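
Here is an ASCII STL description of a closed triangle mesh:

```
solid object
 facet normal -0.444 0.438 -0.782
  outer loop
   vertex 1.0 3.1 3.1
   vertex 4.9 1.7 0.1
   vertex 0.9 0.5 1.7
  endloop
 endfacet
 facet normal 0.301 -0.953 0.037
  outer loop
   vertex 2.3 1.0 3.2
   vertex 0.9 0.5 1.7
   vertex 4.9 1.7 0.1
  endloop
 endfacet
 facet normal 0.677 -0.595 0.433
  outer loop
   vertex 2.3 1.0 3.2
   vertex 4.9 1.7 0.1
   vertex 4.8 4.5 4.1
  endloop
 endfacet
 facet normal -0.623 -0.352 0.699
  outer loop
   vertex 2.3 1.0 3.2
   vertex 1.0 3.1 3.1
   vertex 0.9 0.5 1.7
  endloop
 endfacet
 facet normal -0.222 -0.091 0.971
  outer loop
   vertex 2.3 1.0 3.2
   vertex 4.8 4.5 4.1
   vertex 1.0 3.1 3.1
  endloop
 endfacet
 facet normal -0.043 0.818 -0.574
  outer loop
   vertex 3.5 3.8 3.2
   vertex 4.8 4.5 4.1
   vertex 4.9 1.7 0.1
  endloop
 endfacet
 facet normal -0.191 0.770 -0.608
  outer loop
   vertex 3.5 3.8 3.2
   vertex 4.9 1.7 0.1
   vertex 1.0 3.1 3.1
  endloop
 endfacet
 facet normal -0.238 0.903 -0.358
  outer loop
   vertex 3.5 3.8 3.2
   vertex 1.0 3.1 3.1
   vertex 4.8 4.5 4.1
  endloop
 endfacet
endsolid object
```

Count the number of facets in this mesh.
8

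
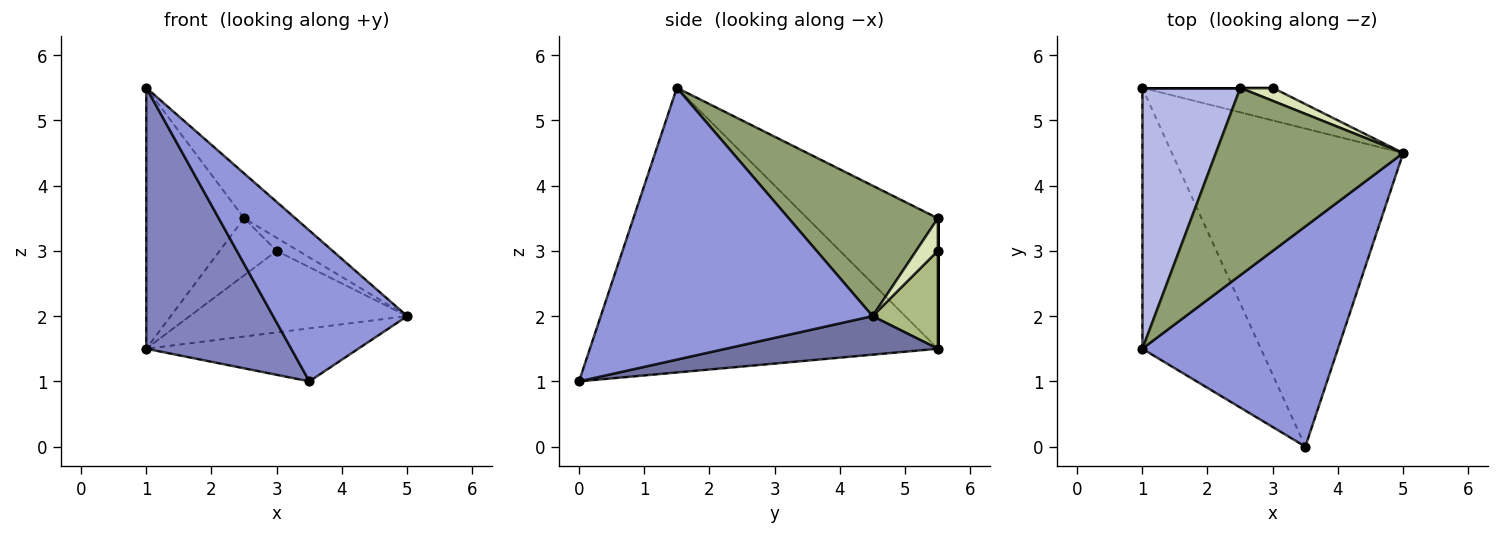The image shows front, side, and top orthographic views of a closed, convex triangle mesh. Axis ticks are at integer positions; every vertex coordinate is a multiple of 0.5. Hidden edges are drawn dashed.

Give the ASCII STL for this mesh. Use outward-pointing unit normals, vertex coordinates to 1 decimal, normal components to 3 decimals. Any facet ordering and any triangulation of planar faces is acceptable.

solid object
 facet normal 0.162 0.162 -0.973
  outer loop
   vertex 3.5 0.0 1.0
   vertex 1.0 5.5 1.5
   vertex 5.0 4.5 2.0
  endloop
 endfacet
 facet normal -0.862 -0.359 -0.359
  outer loop
   vertex 1.0 1.5 5.5
   vertex 1.0 5.5 1.5
   vertex 3.5 0.0 1.0
  endloop
 endfacet
 facet normal 0.753 -0.372 0.542
  outer loop
   vertex 1.0 1.5 5.5
   vertex 3.5 0.0 1.0
   vertex 5.0 4.5 2.0
  endloop
 endfacet
 facet normal -0.686 0.514 0.514
  outer loop
   vertex 2.5 5.5 3.5
   vertex 1.0 5.5 1.5
   vertex 1.0 1.5 5.5
  endloop
 endfacet
 facet normal 0.560 0.193 0.806
  outer loop
   vertex 2.5 5.5 3.5
   vertex 1.0 1.5 5.5
   vertex 5.0 4.5 2.0
  endloop
 endfacet
 facet normal 0.268 0.894 -0.358
  outer loop
   vertex 3.0 5.5 3.0
   vertex 5.0 4.5 2.0
   vertex 1.0 5.5 1.5
  endloop
 endfacet
 facet normal 0.000 1.000 0.000
  outer loop
   vertex 3.0 5.5 3.0
   vertex 1.0 5.5 1.5
   vertex 2.5 5.5 3.5
  endloop
 endfacet
 facet normal 0.577 0.577 0.577
  outer loop
   vertex 3.0 5.5 3.0
   vertex 2.5 5.5 3.5
   vertex 5.0 4.5 2.0
  endloop
 endfacet
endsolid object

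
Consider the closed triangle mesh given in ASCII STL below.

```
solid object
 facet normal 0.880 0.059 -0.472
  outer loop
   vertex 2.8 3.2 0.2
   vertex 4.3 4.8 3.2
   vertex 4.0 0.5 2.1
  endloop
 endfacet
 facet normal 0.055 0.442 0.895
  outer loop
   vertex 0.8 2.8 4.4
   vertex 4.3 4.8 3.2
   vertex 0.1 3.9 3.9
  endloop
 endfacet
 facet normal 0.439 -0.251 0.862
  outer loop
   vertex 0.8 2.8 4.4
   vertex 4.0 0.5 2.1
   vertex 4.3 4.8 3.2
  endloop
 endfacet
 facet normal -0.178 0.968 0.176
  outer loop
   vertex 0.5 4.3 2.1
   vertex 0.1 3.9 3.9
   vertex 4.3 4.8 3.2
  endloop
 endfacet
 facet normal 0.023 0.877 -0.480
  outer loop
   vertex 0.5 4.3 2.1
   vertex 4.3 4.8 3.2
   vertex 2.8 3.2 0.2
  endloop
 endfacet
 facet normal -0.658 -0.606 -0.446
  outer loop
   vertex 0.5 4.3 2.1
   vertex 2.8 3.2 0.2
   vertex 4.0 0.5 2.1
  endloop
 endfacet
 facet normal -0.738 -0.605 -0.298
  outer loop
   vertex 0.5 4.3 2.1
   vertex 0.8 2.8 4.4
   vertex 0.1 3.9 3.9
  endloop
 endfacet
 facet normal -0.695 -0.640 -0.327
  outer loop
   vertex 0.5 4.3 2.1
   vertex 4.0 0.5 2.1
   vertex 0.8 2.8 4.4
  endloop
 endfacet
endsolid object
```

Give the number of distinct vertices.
6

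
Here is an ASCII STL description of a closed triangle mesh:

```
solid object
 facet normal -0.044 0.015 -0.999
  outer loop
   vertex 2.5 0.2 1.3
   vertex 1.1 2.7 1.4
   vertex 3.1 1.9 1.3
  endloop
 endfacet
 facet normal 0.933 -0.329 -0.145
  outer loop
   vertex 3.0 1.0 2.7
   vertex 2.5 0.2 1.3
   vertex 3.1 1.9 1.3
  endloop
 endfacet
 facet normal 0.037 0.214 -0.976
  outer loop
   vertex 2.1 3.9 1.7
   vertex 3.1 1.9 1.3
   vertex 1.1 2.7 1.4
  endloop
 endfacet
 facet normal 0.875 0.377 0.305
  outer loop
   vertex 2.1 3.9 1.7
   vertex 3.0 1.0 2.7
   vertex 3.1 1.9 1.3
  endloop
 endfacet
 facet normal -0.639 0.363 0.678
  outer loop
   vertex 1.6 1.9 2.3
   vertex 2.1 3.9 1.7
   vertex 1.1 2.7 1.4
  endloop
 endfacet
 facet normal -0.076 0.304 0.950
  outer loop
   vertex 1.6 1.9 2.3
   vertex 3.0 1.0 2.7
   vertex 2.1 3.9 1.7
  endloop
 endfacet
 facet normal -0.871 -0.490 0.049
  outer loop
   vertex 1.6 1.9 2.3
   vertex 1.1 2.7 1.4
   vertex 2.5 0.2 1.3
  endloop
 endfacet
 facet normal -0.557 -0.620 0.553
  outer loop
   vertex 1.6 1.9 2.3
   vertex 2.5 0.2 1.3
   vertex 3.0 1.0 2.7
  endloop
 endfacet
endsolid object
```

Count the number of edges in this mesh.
12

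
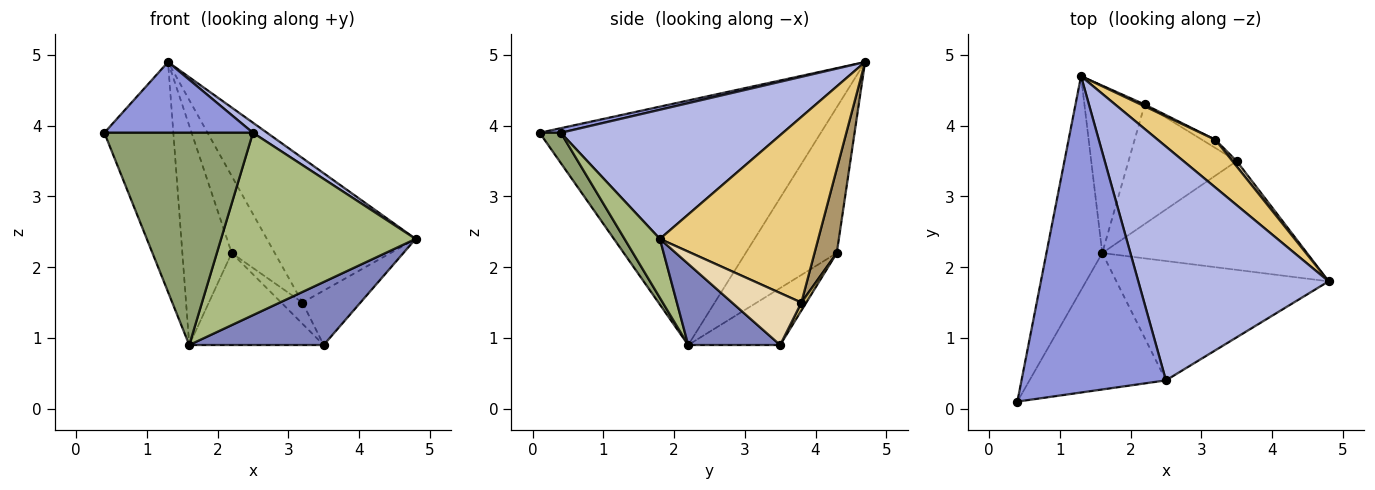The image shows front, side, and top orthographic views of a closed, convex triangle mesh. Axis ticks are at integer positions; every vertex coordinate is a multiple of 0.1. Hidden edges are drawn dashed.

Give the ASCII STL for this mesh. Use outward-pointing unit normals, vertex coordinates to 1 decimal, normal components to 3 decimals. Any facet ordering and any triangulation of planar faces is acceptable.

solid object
 facet normal -0.948 0.233 -0.216
  outer loop
   vertex 1.6 2.2 0.9
   vertex 0.4 0.1 3.9
   vertex 1.3 4.7 4.9
  endloop
 endfacet
 facet normal 0.324 -0.474 -0.819
  outer loop
   vertex 3.5 3.5 0.9
   vertex 4.8 1.8 2.4
   vertex 1.6 2.2 0.9
  endloop
 endfacet
 facet normal 0.031 -0.218 0.975
  outer loop
   vertex 2.5 0.4 3.9
   vertex 1.3 4.7 4.9
   vertex 0.4 0.1 3.9
  endloop
 endfacet
 facet normal 0.561 -0.036 0.827
  outer loop
   vertex 2.5 0.4 3.9
   vertex 4.8 1.8 2.4
   vertex 1.3 4.7 4.9
  endloop
 endfacet
 facet normal 0.119 -0.835 -0.537
  outer loop
   vertex 2.5 0.4 3.9
   vertex 0.4 0.1 3.9
   vertex 1.6 2.2 0.9
  endloop
 endfacet
 facet normal 0.150 -0.827 -0.541
  outer loop
   vertex 2.5 0.4 3.9
   vertex 1.6 2.2 0.9
   vertex 4.8 1.8 2.4
  endloop
 endfacet
 facet normal -0.826 0.448 -0.342
  outer loop
   vertex 2.2 4.3 2.2
   vertex 1.6 2.2 0.9
   vertex 1.3 4.7 4.9
  endloop
 endfacet
 facet normal -0.385 0.563 -0.731
  outer loop
   vertex 2.2 4.3 2.2
   vertex 3.5 3.5 0.9
   vertex 1.6 2.2 0.9
  endloop
 endfacet
 facet normal 0.459 0.888 0.021
  outer loop
   vertex 3.2 3.8 1.5
   vertex 2.2 4.3 2.2
   vertex 1.3 4.7 4.9
  endloop
 endfacet
 facet normal 0.211 0.912 -0.351
  outer loop
   vertex 3.2 3.8 1.5
   vertex 3.5 3.5 0.9
   vertex 2.2 4.3 2.2
  endloop
 endfacet
 facet normal 0.711 0.668 0.220
  outer loop
   vertex 3.2 3.8 1.5
   vertex 1.3 4.7 4.9
   vertex 4.8 1.8 2.4
  endloop
 endfacet
 facet normal 0.765 0.640 0.062
  outer loop
   vertex 3.2 3.8 1.5
   vertex 4.8 1.8 2.4
   vertex 3.5 3.5 0.9
  endloop
 endfacet
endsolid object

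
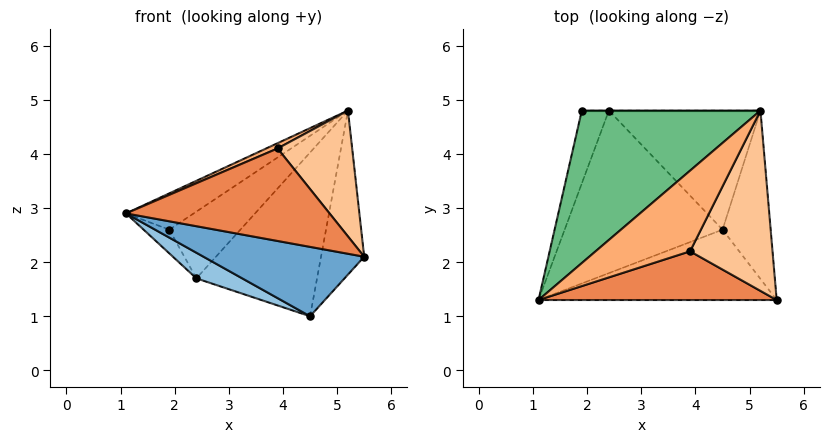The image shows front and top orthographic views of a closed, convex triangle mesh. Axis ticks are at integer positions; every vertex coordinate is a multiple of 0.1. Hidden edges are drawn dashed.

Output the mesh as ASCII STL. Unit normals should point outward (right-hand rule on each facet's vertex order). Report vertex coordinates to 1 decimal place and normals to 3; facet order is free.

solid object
 facet normal -0.128 -0.696 -0.706
  outer loop
   vertex 4.5 2.6 1.0
   vertex 5.5 1.3 2.1
   vertex 1.1 1.3 2.9
  endloop
 endfacet
 facet normal -0.442 -0.140 -0.886
  outer loop
   vertex 4.5 2.6 1.0
   vertex 1.1 1.3 2.9
   vertex 2.4 4.8 1.7
  endloop
 endfacet
 facet normal 0.861 0.355 -0.364
  outer loop
   vertex 4.5 2.6 1.0
   vertex 5.2 4.8 4.8
   vertex 5.5 1.3 2.1
  endloop
 endfacet
 facet normal 0.546 0.678 -0.493
  outer loop
   vertex 4.5 2.6 1.0
   vertex 2.4 4.8 1.7
   vertex 5.2 4.8 4.8
  endloop
 endfacet
 facet normal 0.084 -0.882 0.464
  outer loop
   vertex 3.9 2.2 4.1
   vertex 1.1 1.3 2.9
   vertex 5.5 1.3 2.1
  endloop
 endfacet
 facet normal -0.377 -0.061 0.924
  outer loop
   vertex 3.9 2.2 4.1
   vertex 5.2 4.8 4.8
   vertex 1.1 1.3 2.9
  endloop
 endfacet
 facet normal 0.575 -0.468 0.671
  outer loop
   vertex 3.9 2.2 4.1
   vertex 5.5 1.3 2.1
   vertex 5.2 4.8 4.8
  endloop
 endfacet
 facet normal -0.863 0.156 -0.480
  outer loop
   vertex 1.9 4.8 2.6
   vertex 2.4 4.8 1.7
   vertex 1.1 1.3 2.9
  endloop
 endfacet
 facet normal -0.544 0.194 0.816
  outer loop
   vertex 1.9 4.8 2.6
   vertex 1.1 1.3 2.9
   vertex 5.2 4.8 4.8
  endloop
 endfacet
 facet normal 0.000 1.000 0.000
  outer loop
   vertex 1.9 4.8 2.6
   vertex 5.2 4.8 4.8
   vertex 2.4 4.8 1.7
  endloop
 endfacet
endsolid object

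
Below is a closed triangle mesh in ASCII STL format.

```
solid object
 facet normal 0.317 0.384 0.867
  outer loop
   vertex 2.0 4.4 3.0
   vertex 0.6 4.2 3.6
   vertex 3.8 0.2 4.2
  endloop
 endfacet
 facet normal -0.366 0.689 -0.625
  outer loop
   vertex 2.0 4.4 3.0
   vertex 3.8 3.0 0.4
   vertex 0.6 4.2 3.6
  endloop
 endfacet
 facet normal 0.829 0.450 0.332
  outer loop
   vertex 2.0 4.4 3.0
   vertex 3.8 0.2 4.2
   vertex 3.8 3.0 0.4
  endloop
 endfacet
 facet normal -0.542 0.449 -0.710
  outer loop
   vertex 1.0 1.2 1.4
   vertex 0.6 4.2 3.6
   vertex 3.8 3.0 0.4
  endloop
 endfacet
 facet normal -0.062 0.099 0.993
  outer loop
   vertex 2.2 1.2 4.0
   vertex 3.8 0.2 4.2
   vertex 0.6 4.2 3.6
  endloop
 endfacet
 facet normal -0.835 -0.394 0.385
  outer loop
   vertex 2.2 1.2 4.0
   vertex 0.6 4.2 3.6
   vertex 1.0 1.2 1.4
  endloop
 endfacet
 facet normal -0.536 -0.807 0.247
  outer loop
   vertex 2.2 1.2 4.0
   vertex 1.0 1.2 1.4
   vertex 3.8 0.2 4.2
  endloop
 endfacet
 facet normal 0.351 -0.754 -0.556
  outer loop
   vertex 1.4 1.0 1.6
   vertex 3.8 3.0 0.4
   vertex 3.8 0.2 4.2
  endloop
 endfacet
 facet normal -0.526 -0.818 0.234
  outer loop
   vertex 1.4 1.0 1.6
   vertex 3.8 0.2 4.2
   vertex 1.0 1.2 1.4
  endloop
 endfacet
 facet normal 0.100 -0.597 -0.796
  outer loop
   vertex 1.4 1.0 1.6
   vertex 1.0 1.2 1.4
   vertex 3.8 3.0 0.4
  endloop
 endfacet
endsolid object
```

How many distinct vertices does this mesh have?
7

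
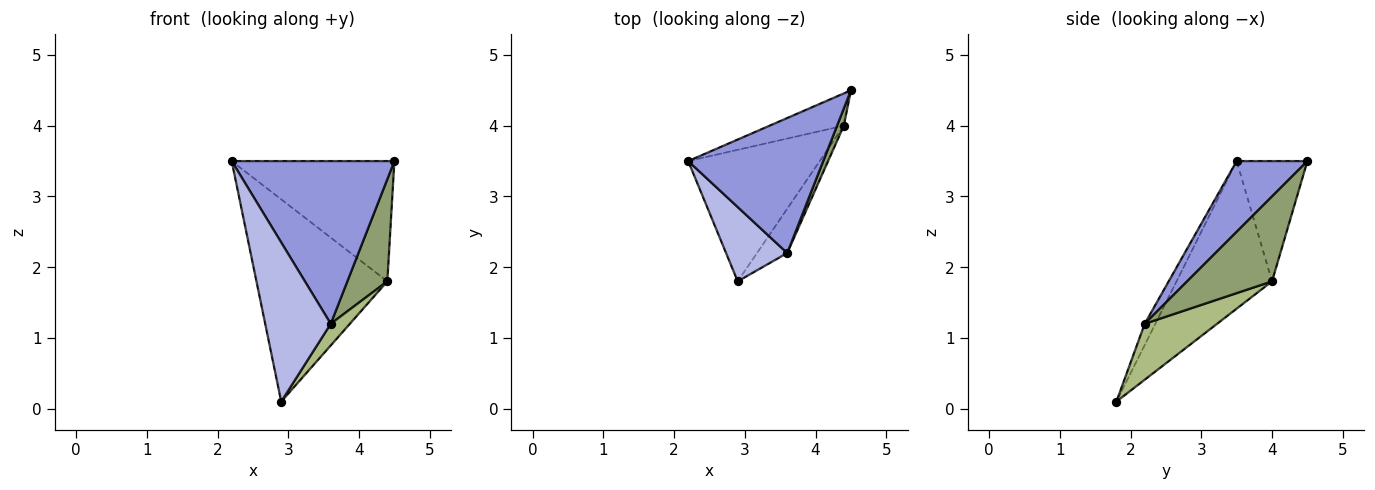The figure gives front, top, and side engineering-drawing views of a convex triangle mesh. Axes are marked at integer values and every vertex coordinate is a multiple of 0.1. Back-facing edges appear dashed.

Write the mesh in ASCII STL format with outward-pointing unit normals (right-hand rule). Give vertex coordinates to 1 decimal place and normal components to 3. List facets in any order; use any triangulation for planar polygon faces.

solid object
 facet normal -0.387 0.890 -0.239
  outer loop
   vertex 4.4 4.0 1.8
   vertex 2.2 3.5 3.5
   vertex 4.5 4.5 3.5
  endloop
 endfacet
 facet normal -0.522 0.715 -0.465
  outer loop
   vertex 4.4 4.0 1.8
   vertex 2.9 1.8 0.1
   vertex 2.2 3.5 3.5
  endloop
 endfacet
 facet normal 0.317 -0.730 0.606
  outer loop
   vertex 3.6 2.2 1.2
   vertex 4.5 4.5 3.5
   vertex 2.2 3.5 3.5
  endloop
 endfacet
 facet normal -0.145 -0.897 0.418
  outer loop
   vertex 3.6 2.2 1.2
   vertex 2.2 3.5 3.5
   vertex 2.9 1.8 0.1
  endloop
 endfacet
 facet normal 0.902 -0.425 0.072
  outer loop
   vertex 3.6 2.2 1.2
   vertex 4.4 4.0 1.8
   vertex 4.5 4.5 3.5
  endloop
 endfacet
 facet normal 0.857 -0.227 -0.463
  outer loop
   vertex 3.6 2.2 1.2
   vertex 2.9 1.8 0.1
   vertex 4.4 4.0 1.8
  endloop
 endfacet
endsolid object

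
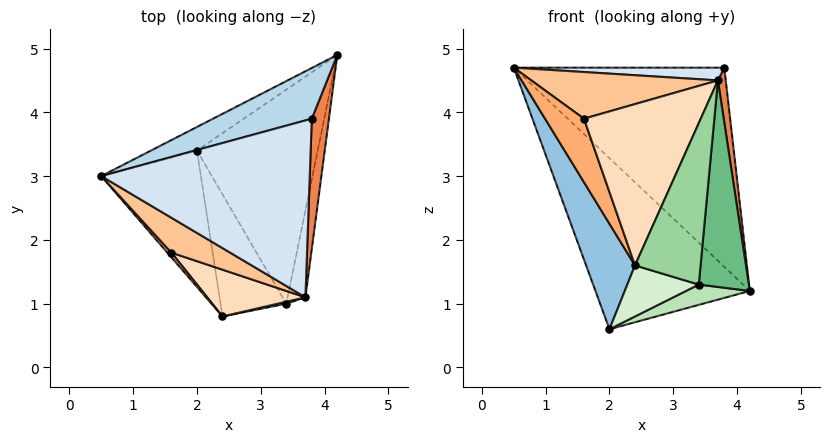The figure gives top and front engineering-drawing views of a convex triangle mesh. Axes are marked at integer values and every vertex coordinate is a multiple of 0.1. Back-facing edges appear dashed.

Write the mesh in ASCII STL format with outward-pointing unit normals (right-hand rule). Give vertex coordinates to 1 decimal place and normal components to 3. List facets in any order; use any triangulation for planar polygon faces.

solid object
 facet normal -0.538 0.835 -0.115
  outer loop
   vertex 2.0 3.4 0.6
   vertex 0.5 3.0 4.7
   vertex 4.2 4.9 1.2
  endloop
 endfacet
 facet normal -0.894 -0.274 -0.354
  outer loop
   vertex 2.0 3.4 0.6
   vertex 2.4 0.8 1.6
   vertex 0.5 3.0 4.7
  endloop
 endfacet
 facet normal -0.256 0.937 0.238
  outer loop
   vertex 3.8 3.9 4.7
   vertex 4.2 4.9 1.2
   vertex 0.5 3.0 4.7
  endloop
 endfacet
 facet normal 0.020 -0.072 0.997
  outer loop
   vertex 3.8 3.9 4.7
   vertex 0.5 3.0 4.7
   vertex 3.7 1.1 4.5
  endloop
 endfacet
 facet normal 0.994 -0.043 0.101
  outer loop
   vertex 3.8 3.9 4.7
   vertex 3.7 1.1 4.5
   vertex 4.2 4.9 1.2
  endloop
 endfacet
 facet normal -0.719 -0.693 0.051
  outer loop
   vertex 1.6 1.8 3.9
   vertex 0.5 3.0 4.7
   vertex 2.4 0.8 1.6
  endloop
 endfacet
 facet normal -0.401 -0.734 0.549
  outer loop
   vertex 1.6 1.8 3.9
   vertex 3.7 1.1 4.5
   vertex 0.5 3.0 4.7
  endloop
 endfacet
 facet normal -0.371 -0.892 0.259
  outer loop
   vertex 1.6 1.8 3.9
   vertex 2.4 0.8 1.6
   vertex 3.7 1.1 4.5
  endloop
 endfacet
 facet normal 0.976 -0.202 -0.085
  outer loop
   vertex 3.4 1.0 1.3
   vertex 4.2 4.9 1.2
   vertex 3.7 1.1 4.5
  endloop
 endfacet
 facet normal 0.200 -0.980 0.012
  outer loop
   vertex 3.4 1.0 1.3
   vertex 3.7 1.1 4.5
   vertex 2.4 0.8 1.6
  endloop
 endfacet
 facet normal 0.318 -0.090 -0.944
  outer loop
   vertex 3.4 1.0 1.3
   vertex 2.0 3.4 0.6
   vertex 4.2 4.9 1.2
  endloop
 endfacet
 facet normal -0.196 -0.378 -0.905
  outer loop
   vertex 3.4 1.0 1.3
   vertex 2.4 0.8 1.6
   vertex 2.0 3.4 0.6
  endloop
 endfacet
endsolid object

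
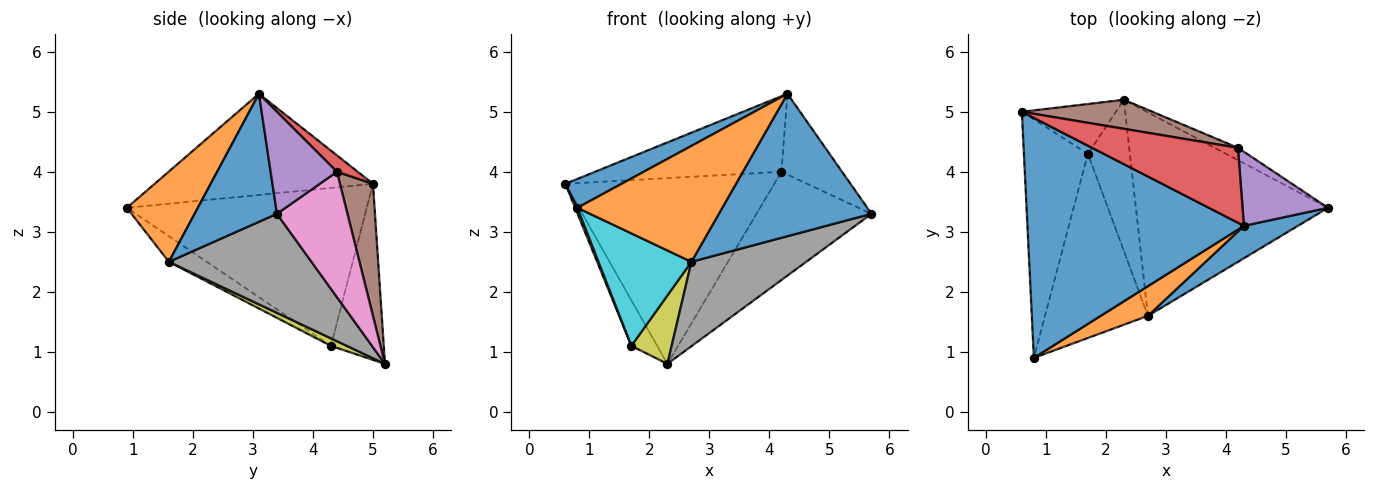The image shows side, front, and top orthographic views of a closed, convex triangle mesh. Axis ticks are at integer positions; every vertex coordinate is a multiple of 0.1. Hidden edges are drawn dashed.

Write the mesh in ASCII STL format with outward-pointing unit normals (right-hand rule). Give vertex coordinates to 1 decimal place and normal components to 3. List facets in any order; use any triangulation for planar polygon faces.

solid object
 facet normal -0.421 -0.108 0.901
  outer loop
   vertex 4.3 3.1 5.3
   vertex 0.6 5.0 3.8
   vertex 0.8 0.9 3.4
  endloop
 endfacet
 facet normal -0.927 -0.009 -0.375
  outer loop
   vertex 1.7 4.3 1.1
   vertex 0.8 0.9 3.4
   vertex 0.6 5.0 3.8
  endloop
 endfacet
 facet normal -0.810 0.396 -0.433
  outer loop
   vertex 1.7 4.3 1.1
   vertex 0.6 5.0 3.8
   vertex 2.3 5.2 0.8
  endloop
 endfacet
 facet normal 0.079 0.708 0.702
  outer loop
   vertex 4.2 4.4 4.0
   vertex 0.6 5.0 3.8
   vertex 4.3 3.1 5.3
  endloop
 endfacet
 facet normal 0.628 0.574 0.526
  outer loop
   vertex 4.2 4.4 4.0
   vertex 4.3 3.1 5.3
   vertex 5.7 3.4 3.3
  endloop
 endfacet
 facet normal 0.154 0.976 0.152
  outer loop
   vertex 4.2 4.4 4.0
   vertex 2.3 5.2 0.8
   vertex 0.6 5.0 3.8
  endloop
 endfacet
 facet normal 0.520 0.848 -0.097
  outer loop
   vertex 4.2 4.4 4.0
   vertex 5.7 3.4 3.3
   vertex 2.3 5.2 0.8
  endloop
 endfacet
 facet normal 0.430 -0.346 -0.834
  outer loop
   vertex 2.7 1.6 2.5
   vertex 2.3 5.2 0.8
   vertex 5.7 3.4 3.3
  endloop
 endfacet
 facet normal 0.161 -0.407 -0.899
  outer loop
   vertex 2.7 1.6 2.5
   vertex 1.7 4.3 1.1
   vertex 2.3 5.2 0.8
  endloop
 endfacet
 facet normal -0.208 -0.510 -0.835
  outer loop
   vertex 2.7 1.6 2.5
   vertex 0.8 0.9 3.4
   vertex 1.7 4.3 1.1
  endloop
 endfacet
 facet normal 0.465 -0.863 0.196
  outer loop
   vertex 2.7 1.6 2.5
   vertex 5.7 3.4 3.3
   vertex 4.3 3.1 5.3
  endloop
 endfacet
 facet normal 0.429 -0.875 0.224
  outer loop
   vertex 2.7 1.6 2.5
   vertex 4.3 3.1 5.3
   vertex 0.8 0.9 3.4
  endloop
 endfacet
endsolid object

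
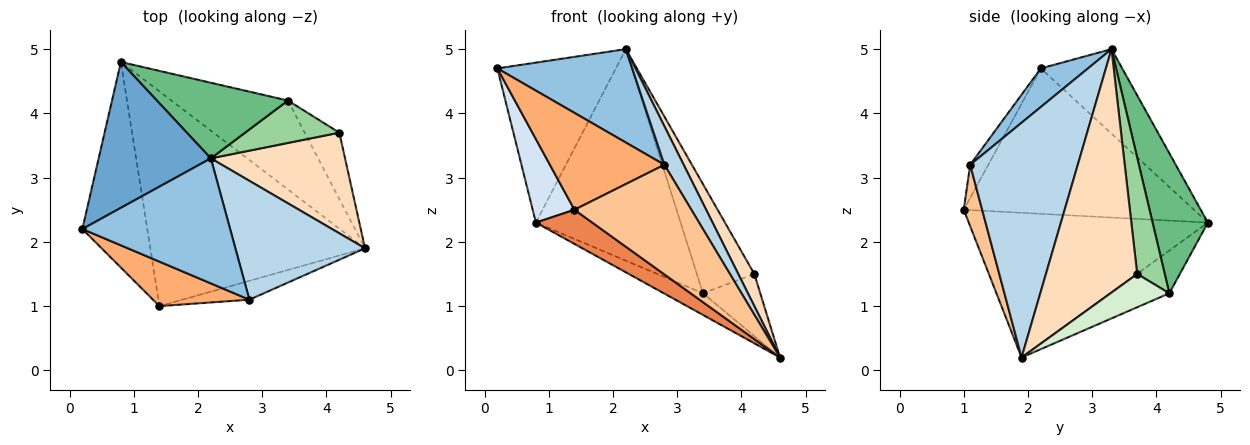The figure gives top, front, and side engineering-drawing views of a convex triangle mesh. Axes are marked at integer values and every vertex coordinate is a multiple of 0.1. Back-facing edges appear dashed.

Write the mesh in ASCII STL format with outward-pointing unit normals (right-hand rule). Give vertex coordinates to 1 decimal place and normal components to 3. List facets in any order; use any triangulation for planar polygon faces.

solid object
 facet normal -0.453 0.659 0.601
  outer loop
   vertex 2.2 3.3 5.0
   vertex 0.8 4.8 2.3
   vertex 0.2 2.2 4.7
  endloop
 endfacet
 facet normal 0.205 -0.586 0.784
  outer loop
   vertex 2.8 1.1 3.2
   vertex 2.2 3.3 5.0
   vertex 0.2 2.2 4.7
  endloop
 endfacet
 facet normal 0.865 -0.155 0.478
  outer loop
   vertex 2.8 1.1 3.2
   vertex 4.6 1.9 0.2
   vertex 2.2 3.3 5.0
  endloop
 endfacet
 facet normal -0.901 -0.163 -0.402
  outer loop
   vertex 1.4 1.0 2.5
   vertex 0.2 2.2 4.7
   vertex 0.8 4.8 2.3
  endloop
 endfacet
 facet normal -0.554 -0.131 -0.822
  outer loop
   vertex 1.4 1.0 2.5
   vertex 0.8 4.8 2.3
   vertex 4.6 1.9 0.2
  endloop
 endfacet
 facet normal -0.142 -0.900 0.413
  outer loop
   vertex 1.4 1.0 2.5
   vertex 2.8 1.1 3.2
   vertex 0.2 2.2 4.7
  endloop
 endfacet
 facet normal 0.153 -0.974 -0.168
  outer loop
   vertex 1.4 1.0 2.5
   vertex 4.6 1.9 0.2
   vertex 2.8 1.1 3.2
  endloop
 endfacet
 facet normal 0.866 -0.152 0.477
  outer loop
   vertex 4.2 3.7 1.5
   vertex 2.2 3.3 5.0
   vertex 4.6 1.9 0.2
  endloop
 endfacet
 facet normal 0.338 0.886 0.317
  outer loop
   vertex 3.4 4.2 1.2
   vertex 0.8 4.8 2.3
   vertex 2.2 3.3 5.0
  endloop
 endfacet
 facet normal 0.408 0.851 0.330
  outer loop
   vertex 3.4 4.2 1.2
   vertex 2.2 3.3 5.0
   vertex 4.2 3.7 1.5
  endloop
 endfacet
 facet normal -0.336 0.223 -0.915
  outer loop
   vertex 3.4 4.2 1.2
   vertex 4.6 1.9 0.2
   vertex 0.8 4.8 2.3
  endloop
 endfacet
 facet normal 0.574 0.559 -0.598
  outer loop
   vertex 3.4 4.2 1.2
   vertex 4.2 3.7 1.5
   vertex 4.6 1.9 0.2
  endloop
 endfacet
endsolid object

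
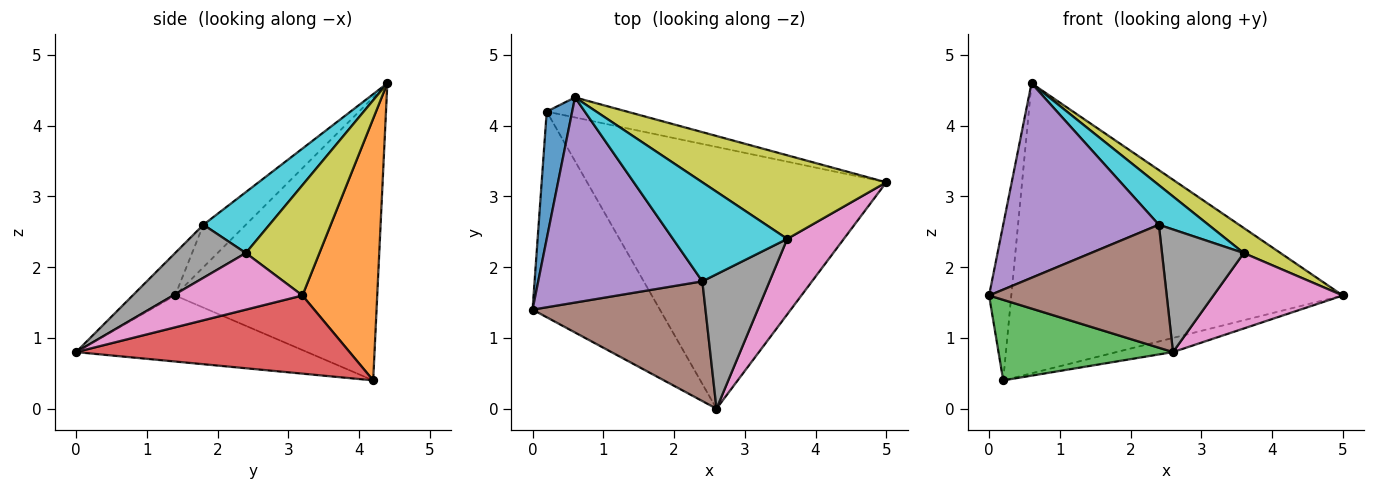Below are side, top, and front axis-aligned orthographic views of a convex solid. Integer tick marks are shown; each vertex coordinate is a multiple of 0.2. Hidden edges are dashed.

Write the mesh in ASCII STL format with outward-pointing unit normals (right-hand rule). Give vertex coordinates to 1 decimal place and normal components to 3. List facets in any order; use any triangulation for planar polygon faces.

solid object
 facet normal -0.990 0.109 0.089
  outer loop
   vertex 0.2 4.2 0.4
   vertex 0.0 1.4 1.6
   vertex 0.6 4.4 4.6
  endloop
 endfacet
 facet normal 0.220 0.973 -0.067
  outer loop
   vertex 0.2 4.2 0.4
   vertex 0.6 4.4 4.6
   vertex 5.0 3.2 1.6
  endloop
 endfacet
 facet normal -0.435 -0.328 -0.839
  outer loop
   vertex 2.6 0.0 0.8
   vertex 0.0 1.4 1.6
   vertex 0.2 4.2 0.4
  endloop
 endfacet
 facet normal 0.252 0.052 -0.966
  outer loop
   vertex 2.6 0.0 0.8
   vertex 0.2 4.2 0.4
   vertex 5.0 3.2 1.6
  endloop
 endfacet
 facet normal -0.184 -0.676 0.713
  outer loop
   vertex 2.4 1.8 2.6
   vertex 0.6 4.4 4.6
   vertex 0.0 1.4 1.6
  endloop
 endfacet
 facet normal -0.169 -0.706 0.688
  outer loop
   vertex 2.4 1.8 2.6
   vertex 0.0 1.4 1.6
   vertex 2.6 0.0 0.8
  endloop
 endfacet
 facet normal 0.577 -0.577 0.577
  outer loop
   vertex 3.6 2.4 2.2
   vertex 2.6 0.0 0.8
   vertex 5.0 3.2 1.6
  endloop
 endfacet
 facet normal 0.504 -0.582 0.638
  outer loop
   vertex 3.6 2.4 2.2
   vertex 2.4 1.8 2.6
   vertex 2.6 0.0 0.8
  endloop
 endfacet
 facet normal 0.498 -0.249 0.830
  outer loop
   vertex 3.6 2.4 2.2
   vertex 5.0 3.2 1.6
   vertex 0.6 4.4 4.6
  endloop
 endfacet
 facet normal 0.444 -0.333 0.832
  outer loop
   vertex 3.6 2.4 2.2
   vertex 0.6 4.4 4.6
   vertex 2.4 1.8 2.6
  endloop
 endfacet
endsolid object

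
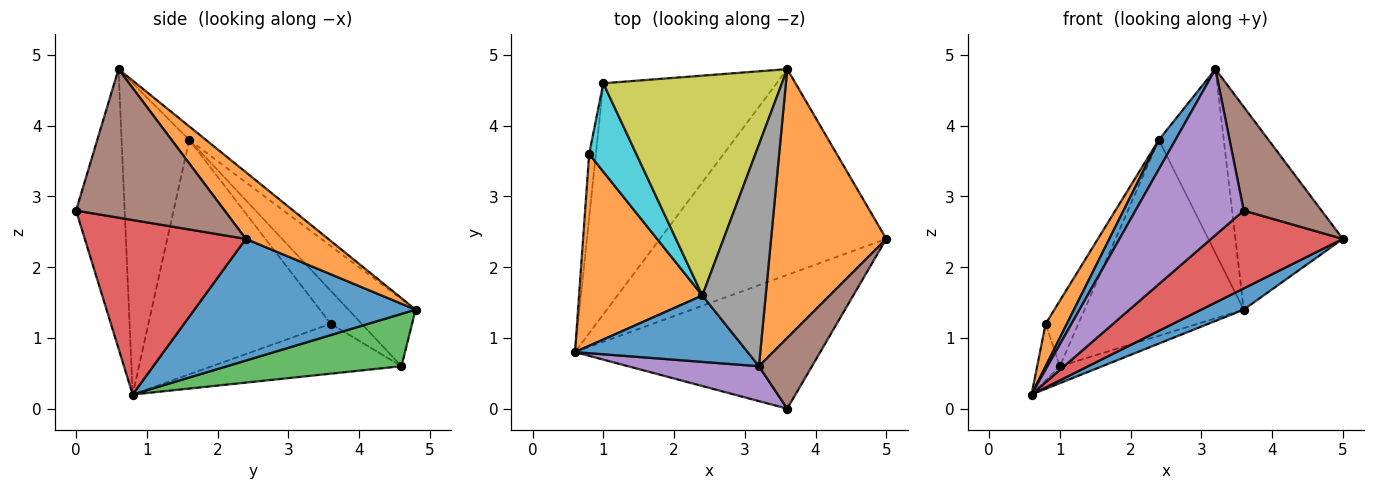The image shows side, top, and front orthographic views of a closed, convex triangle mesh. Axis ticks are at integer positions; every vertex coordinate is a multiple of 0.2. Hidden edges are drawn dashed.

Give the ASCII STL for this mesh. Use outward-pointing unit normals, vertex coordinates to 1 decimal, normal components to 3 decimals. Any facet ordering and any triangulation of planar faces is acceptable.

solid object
 facet normal 0.472 -0.090 -0.877
  outer loop
   vertex 3.6 4.8 1.4
   vertex 5.0 2.4 2.4
   vertex 0.6 0.8 0.2
  endloop
 endfacet
 facet normal 0.420 0.547 0.725
  outer loop
   vertex 3.2 0.6 4.8
   vertex 5.0 2.4 2.4
   vertex 3.6 4.8 1.4
  endloop
 endfacet
 facet normal 0.288 0.070 -0.955
  outer loop
   vertex 1.0 4.6 0.6
   vertex 3.6 4.8 1.4
   vertex 0.6 0.8 0.2
  endloop
 endfacet
 facet normal 0.524 -0.428 -0.736
  outer loop
   vertex 3.6 0.0 2.8
   vertex 0.6 0.8 0.2
   vertex 5.0 2.4 2.4
  endloop
 endfacet
 facet normal -0.402 -0.896 0.188
  outer loop
   vertex 3.6 0.0 2.8
   vertex 3.2 0.6 4.8
   vertex 0.6 0.8 0.2
  endloop
 endfacet
 facet normal 0.845 -0.442 0.302
  outer loop
   vertex 3.6 0.0 2.8
   vertex 5.0 2.4 2.4
   vertex 3.2 0.6 4.8
  endloop
 endfacet
 facet normal -0.984 0.118 -0.132
  outer loop
   vertex 0.8 3.6 1.2
   vertex 1.0 4.6 0.6
   vertex 0.6 0.8 0.2
  endloop
 endfacet
 facet normal -0.162 0.630 0.759
  outer loop
   vertex 2.4 1.6 3.8
   vertex 3.2 0.6 4.8
   vertex 3.6 4.8 1.4
  endloop
 endfacet
 facet normal -0.270 0.640 0.719
  outer loop
   vertex 2.4 1.6 3.8
   vertex 3.6 4.8 1.4
   vertex 1.0 4.6 0.6
  endloop
 endfacet
 facet normal -0.490 0.518 0.701
  outer loop
   vertex 2.4 1.6 3.8
   vertex 1.0 4.6 0.6
   vertex 0.8 3.6 1.2
  endloop
 endfacet
 facet normal -0.855 -0.210 0.474
  outer loop
   vertex 2.4 1.6 3.8
   vertex 0.6 0.8 0.2
   vertex 3.2 0.6 4.8
  endloop
 endfacet
 facet normal -0.880 -0.102 0.463
  outer loop
   vertex 2.4 1.6 3.8
   vertex 0.8 3.6 1.2
   vertex 0.6 0.8 0.2
  endloop
 endfacet
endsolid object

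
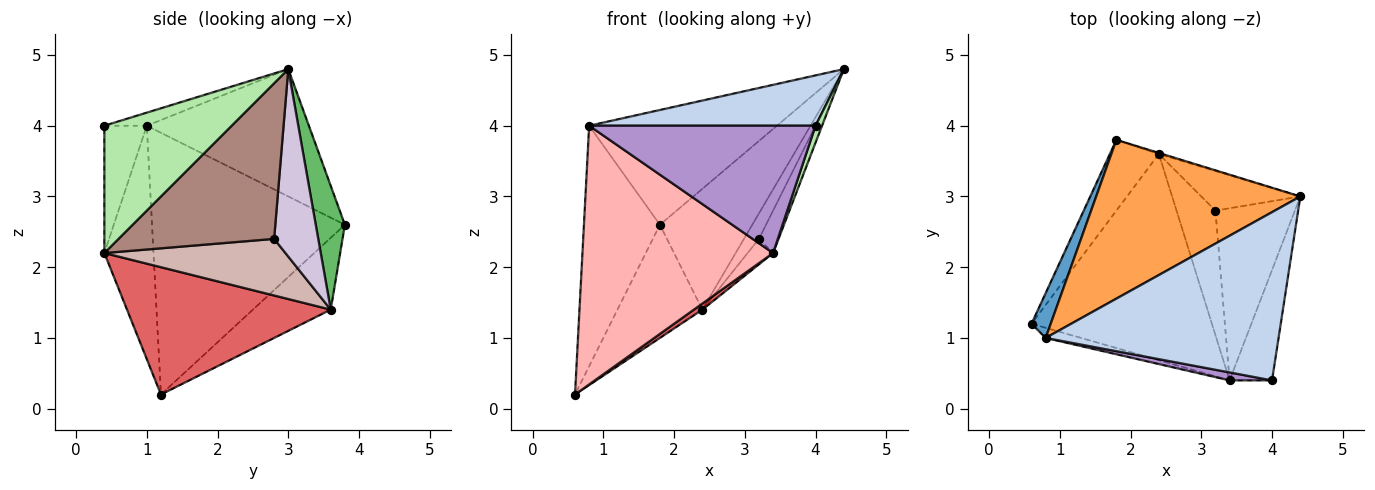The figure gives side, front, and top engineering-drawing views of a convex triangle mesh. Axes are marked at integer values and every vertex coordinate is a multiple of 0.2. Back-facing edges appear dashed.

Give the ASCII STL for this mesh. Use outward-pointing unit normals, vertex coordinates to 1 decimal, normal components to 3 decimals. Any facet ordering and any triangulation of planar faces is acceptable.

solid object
 facet normal -0.928 0.366 0.068
  outer loop
   vertex 0.8 1.0 4.0
   vertex 1.8 3.8 2.6
   vertex 0.6 1.2 0.2
  endloop
 endfacet
 facet normal -0.054 -0.286 0.957
  outer loop
   vertex 0.8 1.0 4.0
   vertex 4.0 0.4 4.0
   vertex 4.4 3.0 4.8
  endloop
 endfacet
 facet normal -0.451 0.523 0.723
  outer loop
   vertex 0.8 1.0 4.0
   vertex 4.4 3.0 4.8
   vertex 1.8 3.8 2.6
  endloop
 endfacet
 facet normal -0.614 0.670 -0.418
  outer loop
   vertex 2.4 3.6 1.4
   vertex 0.6 1.2 0.2
   vertex 1.8 3.8 2.6
  endloop
 endfacet
 facet normal 0.301 0.954 -0.009
  outer loop
   vertex 2.4 3.6 1.4
   vertex 1.8 3.8 2.6
   vertex 4.4 3.0 4.8
  endloop
 endfacet
 facet normal 0.948 -0.049 -0.316
  outer loop
   vertex 3.4 0.4 2.2
   vertex 4.4 3.0 4.8
   vertex 4.0 0.4 4.0
  endloop
 endfacet
 facet normal 0.577 -0.024 -0.817
  outer loop
   vertex 3.4 0.4 2.2
   vertex 0.6 1.2 0.2
   vertex 2.4 3.6 1.4
  endloop
 endfacet
 facet normal -0.249 -0.968 -0.038
  outer loop
   vertex 3.4 0.4 2.2
   vertex 0.8 1.0 4.0
   vertex 0.6 1.2 0.2
  endloop
 endfacet
 facet normal -0.184 -0.981 0.061
  outer loop
   vertex 3.4 0.4 2.2
   vertex 4.0 0.4 4.0
   vertex 0.8 1.0 4.0
  endloop
 endfacet
 facet normal 0.847 0.288 -0.447
  outer loop
   vertex 3.2 2.8 2.4
   vertex 2.4 3.6 1.4
   vertex 4.4 3.0 4.8
  endloop
 endfacet
 facet normal 0.885 0.111 -0.452
  outer loop
   vertex 3.2 2.8 2.4
   vertex 4.4 3.0 4.8
   vertex 3.4 0.4 2.2
  endloop
 endfacet
 facet normal 0.819 0.115 -0.563
  outer loop
   vertex 3.2 2.8 2.4
   vertex 3.4 0.4 2.2
   vertex 2.4 3.6 1.4
  endloop
 endfacet
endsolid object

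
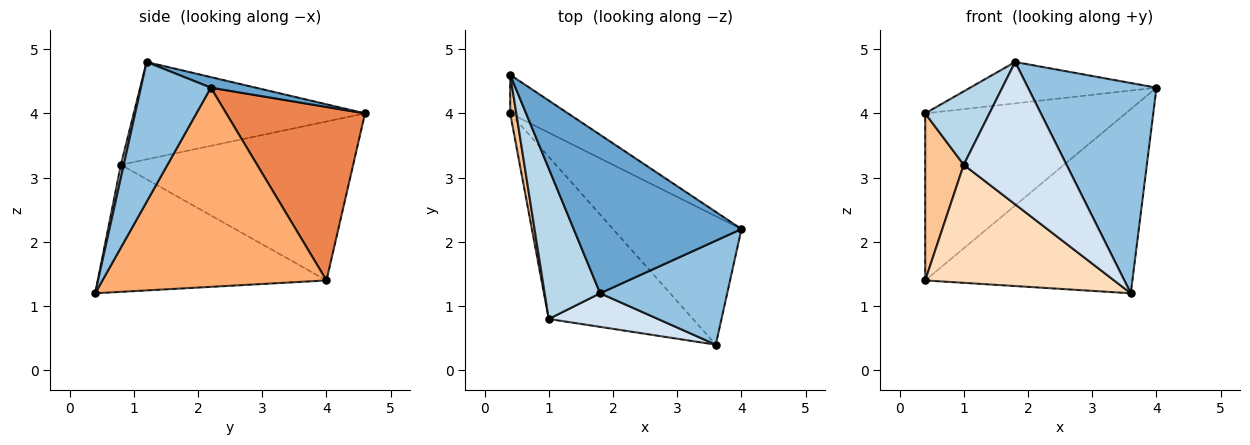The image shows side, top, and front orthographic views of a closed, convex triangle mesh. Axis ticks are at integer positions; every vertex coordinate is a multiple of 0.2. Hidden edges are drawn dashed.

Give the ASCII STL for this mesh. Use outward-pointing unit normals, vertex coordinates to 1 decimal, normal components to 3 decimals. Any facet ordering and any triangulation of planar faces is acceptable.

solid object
 facet normal 0.061 0.252 0.966
  outer loop
   vertex 1.8 1.2 4.8
   vertex 4.0 2.2 4.4
   vertex 0.4 4.6 4.0
  endloop
 endfacet
 facet normal 0.439 -0.806 0.398
  outer loop
   vertex 3.6 0.4 1.2
   vertex 4.0 2.2 4.4
   vertex 1.8 1.2 4.8
  endloop
 endfacet
 facet normal -0.845 -0.235 0.481
  outer loop
   vertex 1.0 0.8 3.2
   vertex 1.8 1.2 4.8
   vertex 0.4 4.6 4.0
  endloop
 endfacet
 facet normal 0.027 -0.973 0.230
  outer loop
   vertex 1.0 0.8 3.2
   vertex 3.6 0.4 1.2
   vertex 1.8 1.2 4.8
  endloop
 endfacet
 facet normal 0.559 0.808 -0.186
  outer loop
   vertex 0.4 4.0 1.4
   vertex 0.4 4.6 4.0
   vertex 4.0 2.2 4.4
  endloop
 endfacet
 facet normal 0.664 0.614 -0.428
  outer loop
   vertex 0.4 4.0 1.4
   vertex 4.0 2.2 4.4
   vertex 3.6 0.4 1.2
  endloop
 endfacet
 facet normal -0.986 -0.164 0.038
  outer loop
   vertex 0.4 4.0 1.4
   vertex 1.0 0.8 3.2
   vertex 0.4 4.6 4.0
  endloop
 endfacet
 facet normal -0.580 -0.479 -0.659
  outer loop
   vertex 0.4 4.0 1.4
   vertex 3.6 0.4 1.2
   vertex 1.0 0.8 3.2
  endloop
 endfacet
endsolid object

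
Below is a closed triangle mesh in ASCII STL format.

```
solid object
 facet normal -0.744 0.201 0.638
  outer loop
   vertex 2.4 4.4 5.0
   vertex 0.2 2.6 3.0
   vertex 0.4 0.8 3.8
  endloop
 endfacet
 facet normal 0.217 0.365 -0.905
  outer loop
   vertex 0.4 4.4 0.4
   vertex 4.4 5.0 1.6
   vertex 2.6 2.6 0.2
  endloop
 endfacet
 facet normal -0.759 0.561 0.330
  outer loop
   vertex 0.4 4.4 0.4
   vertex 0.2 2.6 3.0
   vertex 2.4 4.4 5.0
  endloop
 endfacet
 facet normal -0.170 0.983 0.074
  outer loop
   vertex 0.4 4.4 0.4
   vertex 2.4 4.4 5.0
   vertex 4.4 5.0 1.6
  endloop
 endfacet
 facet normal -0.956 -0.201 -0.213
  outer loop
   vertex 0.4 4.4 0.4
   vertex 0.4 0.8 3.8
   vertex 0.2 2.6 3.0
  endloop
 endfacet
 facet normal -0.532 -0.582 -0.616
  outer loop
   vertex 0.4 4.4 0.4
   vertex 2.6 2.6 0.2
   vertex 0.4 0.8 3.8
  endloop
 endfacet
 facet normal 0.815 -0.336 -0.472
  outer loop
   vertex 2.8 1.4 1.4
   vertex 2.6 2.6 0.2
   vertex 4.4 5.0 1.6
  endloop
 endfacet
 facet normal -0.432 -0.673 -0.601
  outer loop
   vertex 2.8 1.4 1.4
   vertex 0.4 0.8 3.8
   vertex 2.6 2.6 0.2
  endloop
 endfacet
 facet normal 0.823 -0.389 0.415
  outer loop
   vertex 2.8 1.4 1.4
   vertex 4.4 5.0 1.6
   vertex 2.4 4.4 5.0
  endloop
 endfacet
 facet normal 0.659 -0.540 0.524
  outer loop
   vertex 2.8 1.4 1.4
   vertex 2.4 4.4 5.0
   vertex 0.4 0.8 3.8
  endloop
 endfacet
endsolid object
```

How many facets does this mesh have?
10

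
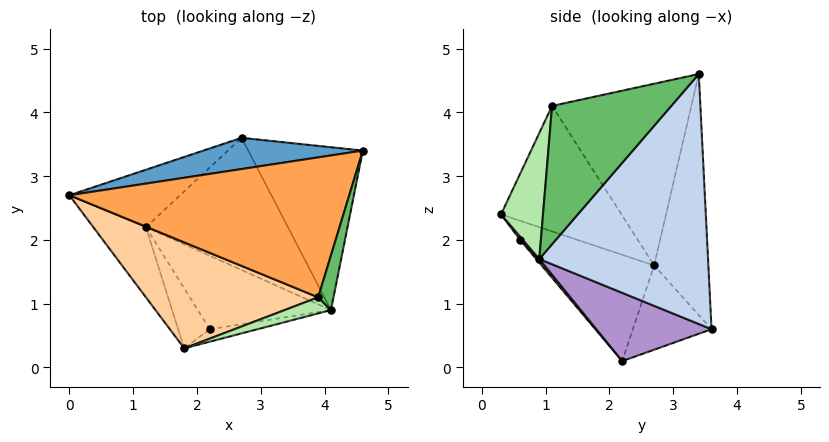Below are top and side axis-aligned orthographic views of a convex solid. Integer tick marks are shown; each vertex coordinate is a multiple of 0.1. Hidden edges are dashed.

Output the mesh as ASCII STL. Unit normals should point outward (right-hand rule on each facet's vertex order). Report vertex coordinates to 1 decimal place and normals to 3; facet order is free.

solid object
 facet normal -0.255 0.952 0.169
  outer loop
   vertex 2.7 3.6 0.6
   vertex 0.0 2.7 1.6
   vertex 4.6 3.4 4.6
  endloop
 endfacet
 facet normal 0.870 0.289 -0.399
  outer loop
   vertex 4.1 0.9 1.7
   vertex 2.7 3.6 0.6
   vertex 4.6 3.4 4.6
  endloop
 endfacet
 facet normal -0.544 -0.017 0.839
  outer loop
   vertex 3.9 1.1 4.1
   vertex 4.6 3.4 4.6
   vertex 0.0 2.7 1.6
  endloop
 endfacet
 facet normal -0.580 -0.170 0.797
  outer loop
   vertex 3.9 1.1 4.1
   vertex 0.0 2.7 1.6
   vertex 1.8 0.3 2.4
  endloop
 endfacet
 facet normal 0.945 -0.310 0.105
  outer loop
   vertex 3.9 1.1 4.1
   vertex 4.1 0.9 1.7
   vertex 4.6 3.4 4.6
  endloop
 endfacet
 facet normal 0.280 -0.954 0.103
  outer loop
   vertex 3.9 1.1 4.1
   vertex 1.8 0.3 2.4
   vertex 4.1 0.9 1.7
  endloop
 endfacet
 facet normal -0.693 -0.634 -0.343
  outer loop
   vertex 1.2 2.2 0.1
   vertex 1.8 0.3 2.4
   vertex 0.0 2.7 1.6
  endloop
 endfacet
 facet normal -0.443 0.682 -0.582
  outer loop
   vertex 1.2 2.2 0.1
   vertex 0.0 2.7 1.6
   vertex 2.7 3.6 0.6
  endloop
 endfacet
 facet normal 0.429 -0.141 -0.892
  outer loop
   vertex 1.2 2.2 0.1
   vertex 2.7 3.6 0.6
   vertex 4.1 0.9 1.7
  endloop
 endfacet
 facet normal 0.038 -0.817 -0.575
  outer loop
   vertex 2.2 0.6 2.0
   vertex 4.1 0.9 1.7
   vertex 1.8 0.3 2.4
  endloop
 endfacet
 facet normal -0.047 -0.776 -0.629
  outer loop
   vertex 2.2 0.6 2.0
   vertex 1.8 0.3 2.4
   vertex 1.2 2.2 0.1
  endloop
 endfacet
 facet normal 0.017 -0.760 -0.649
  outer loop
   vertex 2.2 0.6 2.0
   vertex 1.2 2.2 0.1
   vertex 4.1 0.9 1.7
  endloop
 endfacet
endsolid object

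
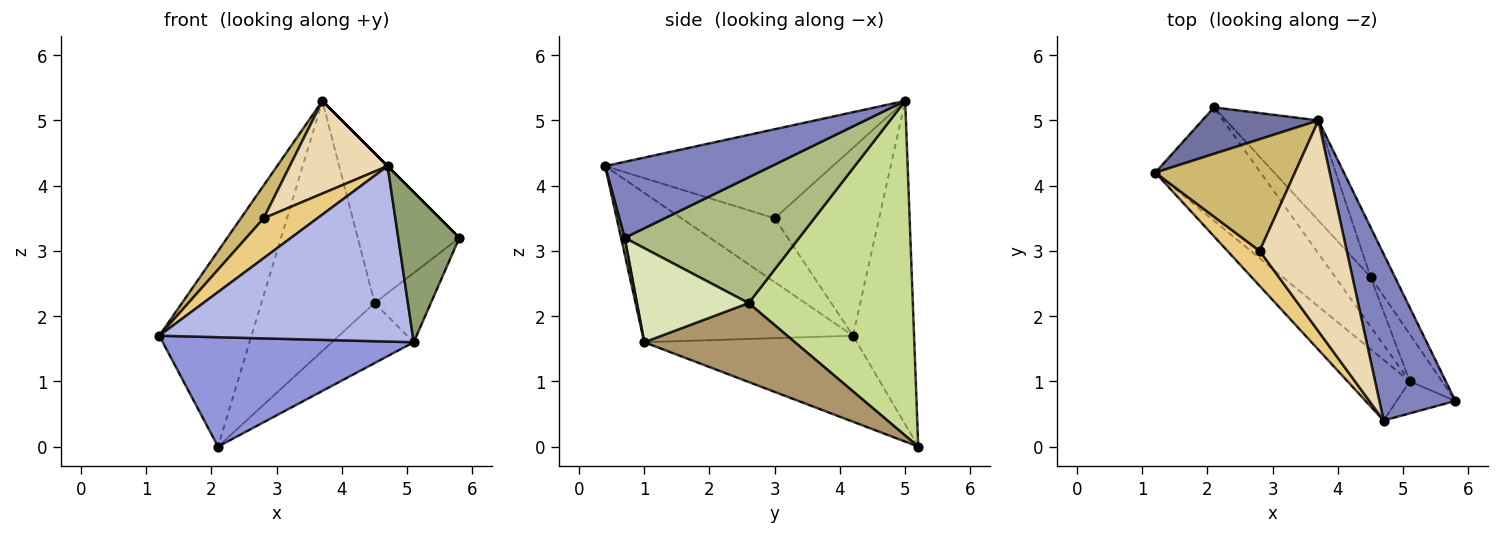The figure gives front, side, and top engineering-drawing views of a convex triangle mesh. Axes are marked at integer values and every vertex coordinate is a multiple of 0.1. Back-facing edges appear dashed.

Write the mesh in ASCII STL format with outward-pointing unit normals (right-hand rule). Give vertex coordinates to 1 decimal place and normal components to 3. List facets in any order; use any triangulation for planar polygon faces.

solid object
 facet normal -0.542 0.818 0.194
  outer loop
   vertex 2.1 5.2 0.0
   vertex 1.2 4.2 1.7
   vertex 3.7 5.0 5.3
  endloop
 endfacet
 facet normal 0.707 0.000 0.707
  outer loop
   vertex 4.7 0.4 4.3
   vertex 5.8 0.7 3.2
   vertex 3.7 5.0 5.3
  endloop
 endfacet
 facet normal -0.507 -0.598 -0.620
  outer loop
   vertex 5.1 1.0 1.6
   vertex 1.2 4.2 1.7
   vertex 2.1 5.2 0.0
  endloop
 endfacet
 facet normal -0.617 -0.744 -0.257
  outer loop
   vertex 5.1 1.0 1.6
   vertex 4.7 0.4 4.3
   vertex 1.2 4.2 1.7
  endloop
 endfacet
 facet normal 0.058 -0.976 -0.208
  outer loop
   vertex 5.1 1.0 1.6
   vertex 5.8 0.7 3.2
   vertex 4.7 0.4 4.3
  endloop
 endfacet
 facet normal 0.852 0.497 -0.164
  outer loop
   vertex 4.5 2.6 2.2
   vertex 3.7 5.0 5.3
   vertex 5.8 0.7 3.2
  endloop
 endfacet
 facet normal 0.803 0.554 -0.221
  outer loop
   vertex 4.5 2.6 2.2
   vertex 2.1 5.2 0.0
   vertex 3.7 5.0 5.3
  endloop
 endfacet
 facet normal 0.854 0.430 -0.293
  outer loop
   vertex 4.5 2.6 2.2
   vertex 5.8 0.7 3.2
   vertex 5.1 1.0 1.6
  endloop
 endfacet
 facet normal 0.817 0.444 -0.367
  outer loop
   vertex 4.5 2.6 2.2
   vertex 5.1 1.0 1.6
   vertex 2.1 5.2 0.0
  endloop
 endfacet
 facet normal -0.791 -0.173 0.587
  outer loop
   vertex 2.8 3.0 3.5
   vertex 3.7 5.0 5.3
   vertex 1.2 4.2 1.7
  endloop
 endfacet
 facet normal -0.794 -0.457 0.401
  outer loop
   vertex 2.8 3.0 3.5
   vertex 1.2 4.2 1.7
   vertex 4.7 0.4 4.3
  endloop
 endfacet
 facet normal -0.683 -0.294 0.668
  outer loop
   vertex 2.8 3.0 3.5
   vertex 4.7 0.4 4.3
   vertex 3.7 5.0 5.3
  endloop
 endfacet
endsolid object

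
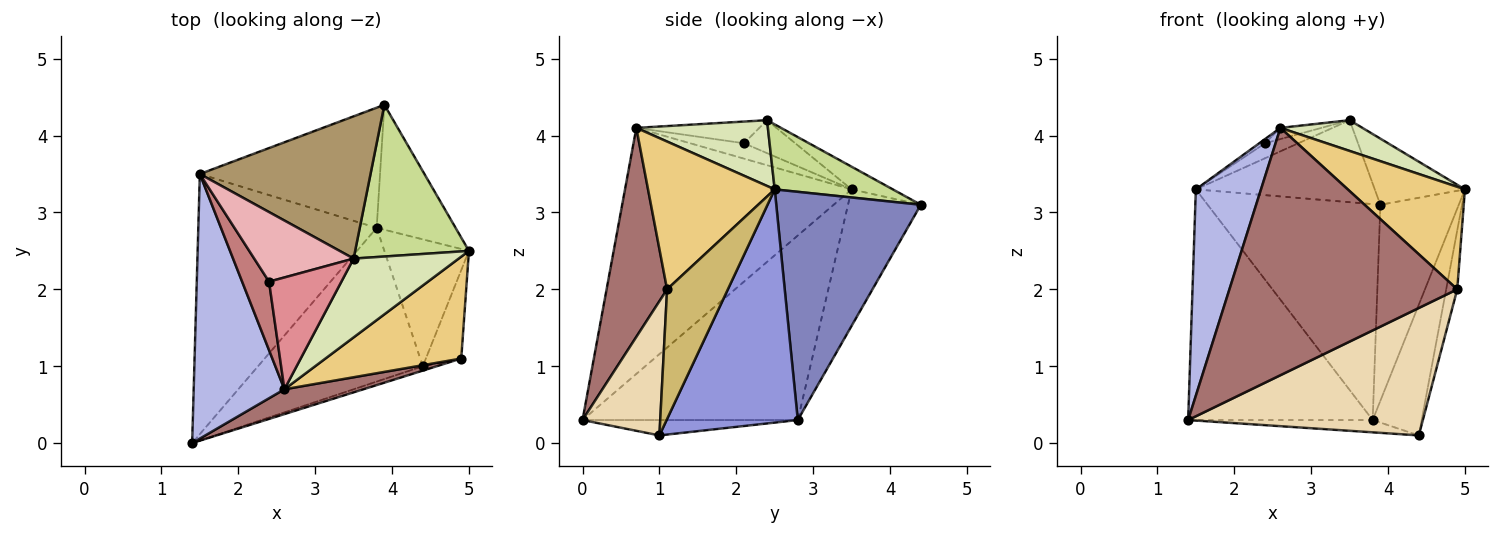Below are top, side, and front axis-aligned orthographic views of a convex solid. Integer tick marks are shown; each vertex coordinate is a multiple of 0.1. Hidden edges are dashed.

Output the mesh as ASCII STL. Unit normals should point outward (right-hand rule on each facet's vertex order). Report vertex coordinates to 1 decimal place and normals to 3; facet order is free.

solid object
 facet normal -0.093 0.079 -0.993
  outer loop
   vertex 3.8 2.8 0.3
   vertex 4.4 1.0 0.1
   vertex 1.4 0.0 0.3
  endloop
 endfacet
 facet normal 0.841 0.456 -0.291
  outer loop
   vertex 3.8 2.8 0.3
   vertex 3.9 4.4 3.1
   vertex 5.0 2.5 3.3
  endloop
 endfacet
 facet normal 0.887 0.331 -0.322
  outer loop
   vertex 3.8 2.8 0.3
   vertex 5.0 2.5 3.3
   vertex 4.4 1.0 0.1
  endloop
 endfacet
 facet normal -0.906 -0.260 0.334
  outer loop
   vertex 1.5 3.5 3.3
   vertex 1.4 0.0 0.3
   vertex 2.6 0.7 4.1
  endloop
 endfacet
 facet normal -0.612 0.525 -0.592
  outer loop
   vertex 1.5 3.5 3.3
   vertex 3.8 2.8 0.3
   vertex 1.4 0.0 0.3
  endloop
 endfacet
 facet normal -0.346 0.820 -0.456
  outer loop
   vertex 1.5 3.5 3.3
   vertex 3.9 4.4 3.1
   vertex 3.8 2.8 0.3
  endloop
 endfacet
 facet normal 0.464 0.354 0.812
  outer loop
   vertex 3.5 2.4 4.2
   vertex 5.0 2.5 3.3
   vertex 3.9 4.4 3.1
  endloop
 endfacet
 facet normal 0.504 -0.314 0.805
  outer loop
   vertex 3.5 2.4 4.2
   vertex 2.6 0.7 4.1
   vertex 5.0 2.5 3.3
  endloop
 endfacet
 facet normal -0.114 0.496 0.861
  outer loop
   vertex 3.5 2.4 4.2
   vertex 3.9 4.4 3.1
   vertex 1.5 3.5 3.3
  endloop
 endfacet
 facet normal 0.950 0.173 -0.259
  outer loop
   vertex 4.9 1.1 2.0
   vertex 4.4 1.0 0.1
   vertex 5.0 2.5 3.3
  endloop
 endfacet
 facet normal 0.609 -0.563 0.559
  outer loop
   vertex 4.9 1.1 2.0
   vertex 5.0 2.5 3.3
   vertex 2.6 0.7 4.1
  endloop
 endfacet
 facet normal 0.314 -0.949 -0.033
  outer loop
   vertex 4.9 1.1 2.0
   vertex 1.4 0.0 0.3
   vertex 4.4 1.0 0.1
  endloop
 endfacet
 facet normal 0.255 -0.962 0.097
  outer loop
   vertex 4.9 1.1 2.0
   vertex 2.6 0.7 4.1
   vertex 1.4 0.0 0.3
  endloop
 endfacet
 facet normal -0.495 0.053 0.867
  outer loop
   vertex 2.4 2.1 3.9
   vertex 1.5 3.5 3.3
   vertex 2.6 0.7 4.1
  endloop
 endfacet
 facet normal -0.286 0.095 0.953
  outer loop
   vertex 2.4 2.1 3.9
   vertex 2.6 0.7 4.1
   vertex 3.5 2.4 4.2
  endloop
 endfacet
 facet normal -0.308 0.200 0.930
  outer loop
   vertex 2.4 2.1 3.9
   vertex 3.5 2.4 4.2
   vertex 1.5 3.5 3.3
  endloop
 endfacet
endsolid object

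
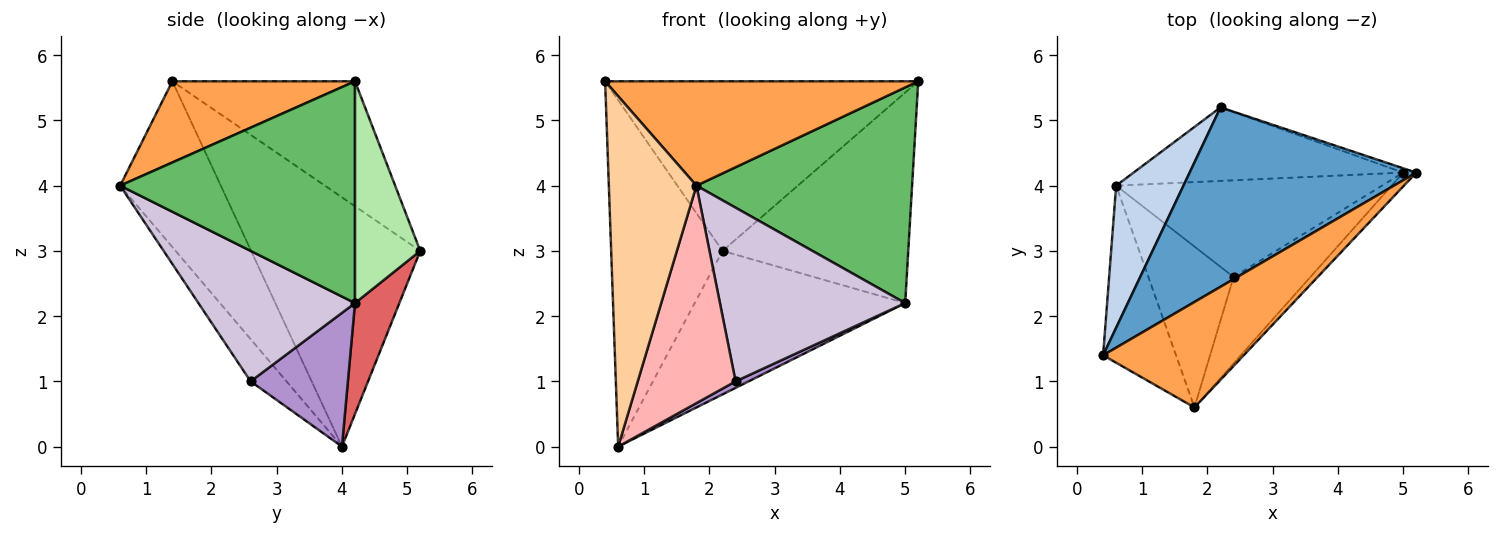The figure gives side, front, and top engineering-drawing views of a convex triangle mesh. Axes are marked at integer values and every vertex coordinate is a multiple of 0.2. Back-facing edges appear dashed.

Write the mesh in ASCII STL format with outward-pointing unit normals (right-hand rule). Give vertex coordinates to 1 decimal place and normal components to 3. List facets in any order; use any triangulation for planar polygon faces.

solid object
 facet normal -0.372 0.638 0.674
  outer loop
   vertex 2.2 5.2 3.0
   vertex 0.4 1.4 5.6
   vertex 5.2 4.2 5.6
  endloop
 endfacet
 facet normal -0.815 0.536 0.220
  outer loop
   vertex 0.6 4.0 0.0
   vertex 0.4 1.4 5.6
   vertex 2.2 5.2 3.0
  endloop
 endfacet
 facet normal 0.380 -0.651 0.658
  outer loop
   vertex 1.8 0.6 4.0
   vertex 5.2 4.2 5.6
   vertex 0.4 1.4 5.6
  endloop
 endfacet
 facet normal -0.716 -0.623 -0.315
  outer loop
   vertex 1.8 0.6 4.0
   vertex 0.4 1.4 5.6
   vertex 0.6 4.0 0.0
  endloop
 endfacet
 facet normal 0.736 -0.676 -0.043
  outer loop
   vertex 5.0 4.2 2.2
   vertex 5.2 4.2 5.6
   vertex 1.8 0.6 4.0
  endloop
 endfacet
 facet normal 0.331 0.943 -0.019
  outer loop
   vertex 5.0 4.2 2.2
   vertex 2.2 5.2 3.0
   vertex 5.2 4.2 5.6
  endloop
 endfacet
 facet normal 0.184 0.875 -0.448
  outer loop
   vertex 5.0 4.2 2.2
   vertex 0.6 4.0 0.0
   vertex 2.2 5.2 3.0
  endloop
 endfacet
 facet normal -0.283 -0.771 -0.571
  outer loop
   vertex 2.4 2.6 1.0
   vertex 1.8 0.6 4.0
   vertex 0.6 4.0 0.0
  endloop
 endfacet
 facet normal 0.449 -0.060 -0.892
  outer loop
   vertex 2.4 2.6 1.0
   vertex 0.6 4.0 0.0
   vertex 5.0 4.2 2.2
  endloop
 endfacet
 facet normal 0.603 -0.714 -0.355
  outer loop
   vertex 2.4 2.6 1.0
   vertex 5.0 4.2 2.2
   vertex 1.8 0.6 4.0
  endloop
 endfacet
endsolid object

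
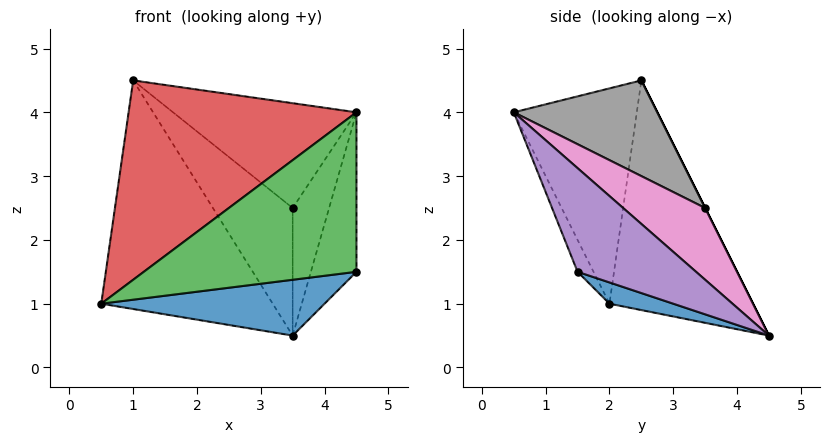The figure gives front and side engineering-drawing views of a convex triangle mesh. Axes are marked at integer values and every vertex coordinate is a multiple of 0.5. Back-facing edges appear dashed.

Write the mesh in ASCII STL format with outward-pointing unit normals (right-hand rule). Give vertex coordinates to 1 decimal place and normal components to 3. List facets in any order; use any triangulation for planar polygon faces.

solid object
 facet normal 0.083 -0.290 -0.953
  outer loop
   vertex 3.5 4.5 0.5
   vertex 4.5 1.5 1.5
   vertex 0.5 2.0 1.0
  endloop
 endfacet
 facet normal -0.642 0.767 -0.018
  outer loop
   vertex 1.0 2.5 4.5
   vertex 3.5 4.5 0.5
   vertex 0.5 2.0 1.0
  endloop
 endfacet
 facet normal -0.069 -0.926 -0.370
  outer loop
   vertex 4.5 0.5 4.0
   vertex 0.5 2.0 1.0
   vertex 4.5 1.5 1.5
  endloop
 endfacet
 facet normal -0.466 -0.864 0.190
  outer loop
   vertex 4.5 0.5 4.0
   vertex 1.0 2.5 4.5
   vertex 0.5 2.0 1.0
  endloop
 endfacet
 facet normal 0.924 0.355 0.142
  outer loop
   vertex 4.5 0.5 4.0
   vertex 4.5 1.5 1.5
   vertex 3.5 4.5 0.5
  endloop
 endfacet
 facet normal 0.000 0.894 0.447
  outer loop
   vertex 3.5 3.5 2.5
   vertex 3.5 4.5 0.5
   vertex 1.0 2.5 4.5
  endloop
 endfacet
 facet normal 0.896 0.398 0.199
  outer loop
   vertex 3.5 3.5 2.5
   vertex 4.5 0.5 4.0
   vertex 3.5 4.5 0.5
  endloop
 endfacet
 facet normal 0.402 0.513 0.759
  outer loop
   vertex 3.5 3.5 2.5
   vertex 1.0 2.5 4.5
   vertex 4.5 0.5 4.0
  endloop
 endfacet
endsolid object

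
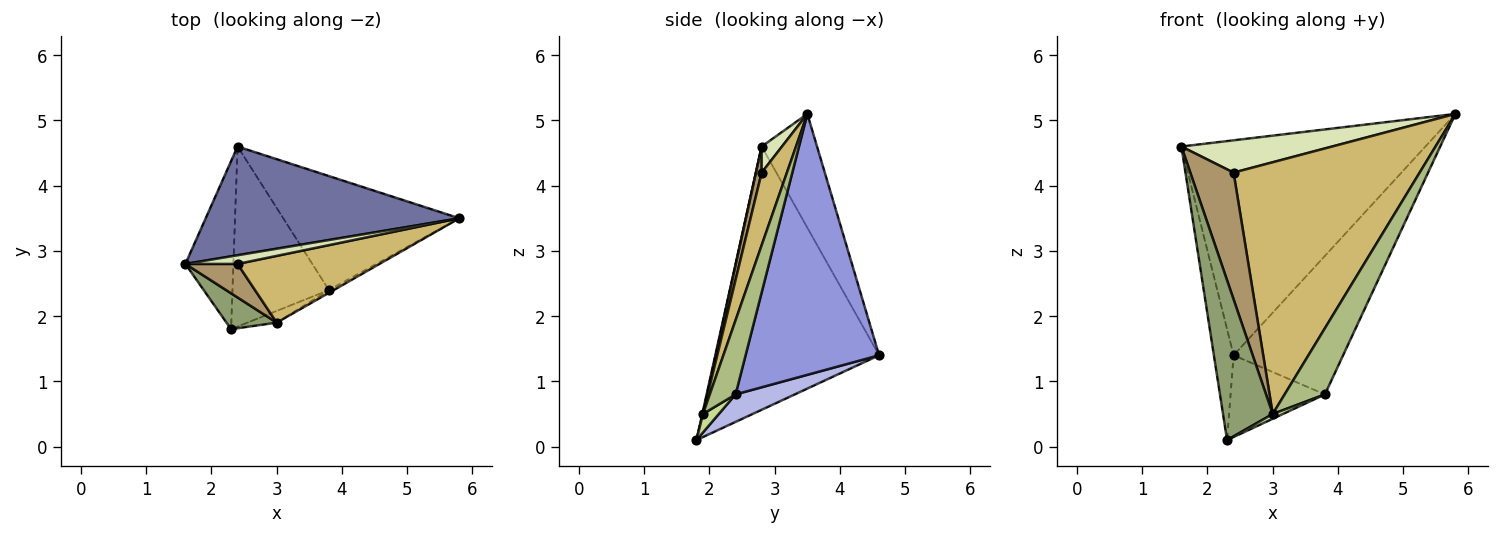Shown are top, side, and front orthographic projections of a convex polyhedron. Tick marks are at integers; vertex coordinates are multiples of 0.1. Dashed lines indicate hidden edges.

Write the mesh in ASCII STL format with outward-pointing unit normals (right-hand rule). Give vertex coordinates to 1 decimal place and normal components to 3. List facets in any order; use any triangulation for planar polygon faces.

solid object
 facet normal -0.198 0.875 0.442
  outer loop
   vertex 2.4 4.6 1.4
   vertex 1.6 2.8 4.6
   vertex 5.8 3.5 5.1
  endloop
 endfacet
 facet normal -0.977 0.118 -0.178
  outer loop
   vertex 2.3 1.8 0.1
   vertex 1.6 2.8 4.6
   vertex 2.4 4.6 1.4
  endloop
 endfacet
 facet normal 0.685 0.562 -0.463
  outer loop
   vertex 3.8 2.4 0.8
   vertex 2.4 4.6 1.4
   vertex 5.8 3.5 5.1
  endloop
 endfacet
 facet normal 0.251 0.400 -0.881
  outer loop
   vertex 3.8 2.4 0.8
   vertex 2.3 1.8 0.1
   vertex 2.4 4.6 1.4
  endloop
 endfacet
 facet normal 0.014 -0.976 0.219
  outer loop
   vertex 3.0 1.9 0.5
   vertex 1.6 2.8 4.6
   vertex 2.3 1.8 0.1
  endloop
 endfacet
 facet normal 0.539 -0.841 -0.036
  outer loop
   vertex 3.0 1.9 0.5
   vertex 3.8 2.4 0.8
   vertex 5.8 3.5 5.1
  endloop
 endfacet
 facet normal 0.504 -0.326 -0.800
  outer loop
   vertex 3.0 1.9 0.5
   vertex 2.3 1.8 0.1
   vertex 3.8 2.4 0.8
  endloop
 endfacet
 facet normal 0.129 -0.958 0.258
  outer loop
   vertex 2.4 2.8 4.2
   vertex 5.8 3.5 5.1
   vertex 1.6 2.8 4.6
  endloop
 endfacet
 facet normal 0.127 -0.959 0.254
  outer loop
   vertex 2.4 2.8 4.2
   vertex 1.6 2.8 4.6
   vertex 3.0 1.9 0.5
  endloop
 endfacet
 facet normal 0.130 -0.958 0.254
  outer loop
   vertex 2.4 2.8 4.2
   vertex 3.0 1.9 0.5
   vertex 5.8 3.5 5.1
  endloop
 endfacet
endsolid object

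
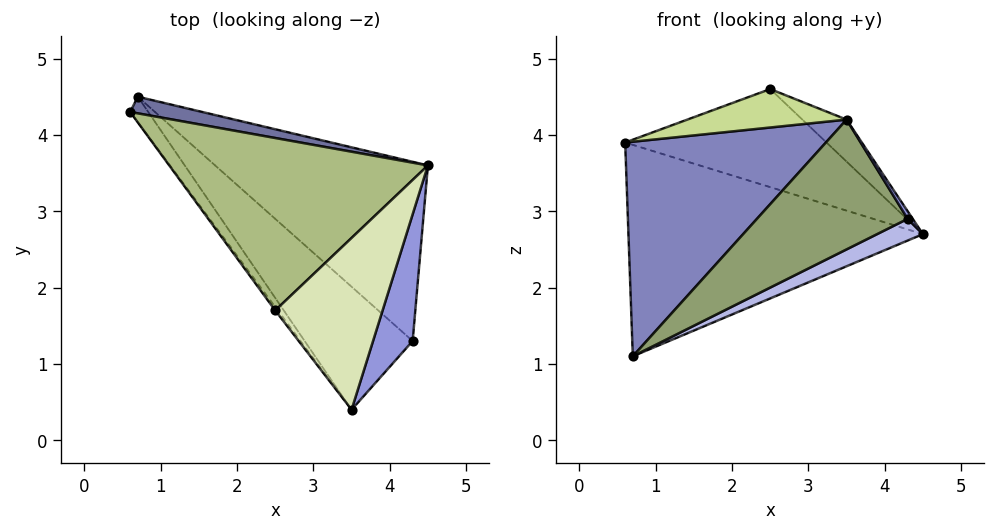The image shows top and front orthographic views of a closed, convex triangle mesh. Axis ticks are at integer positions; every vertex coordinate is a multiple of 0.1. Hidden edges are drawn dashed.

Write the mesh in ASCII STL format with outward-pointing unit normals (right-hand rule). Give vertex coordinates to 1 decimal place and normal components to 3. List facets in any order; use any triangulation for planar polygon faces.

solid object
 facet normal 0.199 0.977 0.077
  outer loop
   vertex 0.7 4.5 1.1
   vertex 0.6 4.3 3.9
   vertex 4.5 3.6 2.7
  endloop
 endfacet
 facet normal -0.798 -0.599 -0.071
  outer loop
   vertex 0.7 4.5 1.1
   vertex 3.5 0.4 4.2
   vertex 0.6 4.3 3.9
  endloop
 endfacet
 facet normal 0.861 -0.031 0.508
  outer loop
   vertex 4.3 1.3 2.9
   vertex 4.5 3.6 2.7
   vertex 3.5 0.4 4.2
  endloop
 endfacet
 facet normal 0.363 -0.112 -0.925
  outer loop
   vertex 4.3 1.3 2.9
   vertex 0.7 4.5 1.1
   vertex 4.5 3.6 2.7
  endloop
 endfacet
 facet normal -0.288 -0.695 -0.659
  outer loop
   vertex 4.3 1.3 2.9
   vertex 3.5 0.4 4.2
   vertex 0.7 4.5 1.1
  endloop
 endfacet
 facet normal 0.336 0.466 0.819
  outer loop
   vertex 2.5 1.7 4.6
   vertex 4.5 3.6 2.7
   vertex 0.6 4.3 3.9
  endloop
 endfacet
 facet normal -0.799 -0.598 -0.053
  outer loop
   vertex 2.5 1.7 4.6
   vertex 0.6 4.3 3.9
   vertex 3.5 0.4 4.2
  endloop
 endfacet
 facet normal 0.572 0.195 0.797
  outer loop
   vertex 2.5 1.7 4.6
   vertex 3.5 0.4 4.2
   vertex 4.5 3.6 2.7
  endloop
 endfacet
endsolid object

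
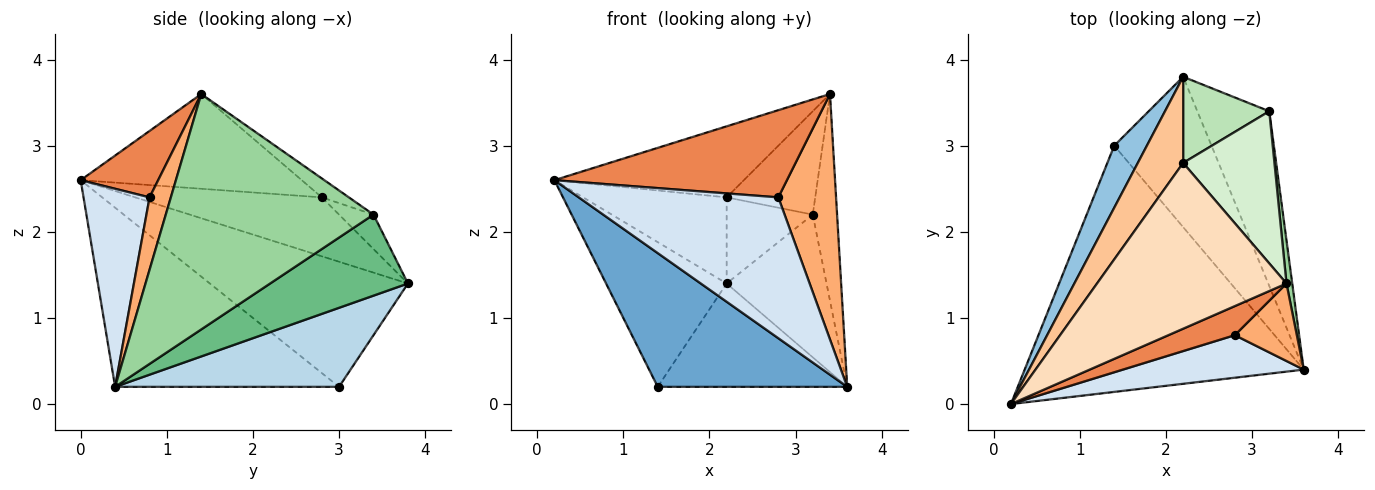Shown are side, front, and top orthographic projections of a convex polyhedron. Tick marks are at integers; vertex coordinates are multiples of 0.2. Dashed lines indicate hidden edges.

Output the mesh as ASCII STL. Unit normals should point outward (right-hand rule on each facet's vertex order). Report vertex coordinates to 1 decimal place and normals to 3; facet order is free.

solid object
 facet normal -0.491 -0.416 -0.765
  outer loop
   vertex 1.4 3.0 0.2
   vertex 3.6 0.4 0.2
   vertex 0.2 0.0 2.6
  endloop
 endfacet
 facet normal -0.834 0.507 0.217
  outer loop
   vertex 1.4 3.0 0.2
   vertex 0.2 0.0 2.6
   vertex 2.2 3.8 1.4
  endloop
 endfacet
 facet normal 0.556 0.471 -0.685
  outer loop
   vertex 1.4 3.0 0.2
   vertex 2.2 3.8 1.4
   vertex 3.6 0.4 0.2
  endloop
 endfacet
 facet normal 0.302 -0.913 0.276
  outer loop
   vertex 2.8 0.8 2.4
   vertex 0.2 0.0 2.6
   vertex 3.6 0.4 0.2
  endloop
 endfacet
 facet normal 0.302 -0.905 0.302
  outer loop
   vertex 2.8 0.8 2.4
   vertex 3.4 1.4 3.6
   vertex 0.2 0.0 2.6
  endloop
 endfacet
 facet normal 0.331 -0.900 0.284
  outer loop
   vertex 2.8 0.8 2.4
   vertex 3.6 0.4 0.2
   vertex 3.4 1.4 3.6
  endloop
 endfacet
 facet normal -0.677 0.521 0.521
  outer loop
   vertex 2.2 2.8 2.4
   vertex 2.2 3.8 1.4
   vertex 0.2 0.0 2.6
  endloop
 endfacet
 facet normal -0.418 0.358 0.835
  outer loop
   vertex 2.2 2.8 2.4
   vertex 0.2 0.0 2.6
   vertex 3.4 1.4 3.6
  endloop
 endfacet
 facet normal 0.657 0.477 -0.584
  outer loop
   vertex 3.2 3.4 2.2
   vertex 3.6 0.4 0.2
   vertex 2.2 3.8 1.4
  endloop
 endfacet
 facet normal 0.993 0.116 0.024
  outer loop
   vertex 3.2 3.4 2.2
   vertex 3.4 1.4 3.6
   vertex 3.6 0.4 0.2
  endloop
 endfacet
 facet normal -0.272 0.680 0.680
  outer loop
   vertex 3.2 3.4 2.2
   vertex 2.2 3.8 1.4
   vertex 2.2 2.8 2.4
  endloop
 endfacet
 facet normal -0.169 0.554 0.815
  outer loop
   vertex 3.2 3.4 2.2
   vertex 2.2 2.8 2.4
   vertex 3.4 1.4 3.6
  endloop
 endfacet
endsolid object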